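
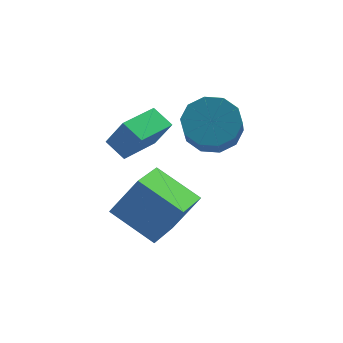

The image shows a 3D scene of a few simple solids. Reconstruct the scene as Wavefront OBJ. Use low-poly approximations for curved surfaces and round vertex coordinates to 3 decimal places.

v 0.791 -1.829 -3.784
v -0.106 -3.365 -3.063
v -0.483 -0.687 -2.935
v -1.38 -2.223 -2.214
v 1.76 -1.757 -2.426
v 0.863 -3.293 -1.705
v 0.486 -0.615 -1.577
v -0.411 -2.151 -0.856
v 2.407 -0.496 0.066
v 3.338 -0.302 0.434
v 3.105 -1.129 1.462
v 2.173 -1.324 1.094
v 2.939 0.119 0.682
v 2.706 -0.709 1.71
v 2.336 0.304 0.694
v 2.103 -0.523 1.722
v 1.761 0.184 0.467
v 1.528 -0.643 1.495
v 1.432 -0.196 0.086
v 1.199 -1.024 1.114
v 1.475 -0.691 -0.302
v 1.242 -1.518 0.726
v 1.874 -1.111 -0.55
v 1.641 -1.939 0.478
v 2.477 -1.297 -0.562
v 2.244 -2.124 0.466
v 3.052 -1.177 -0.335
v 2.819 -2.004 0.693
v 3.381 -0.796 0.046
v 3.148 -1.624 1.074
v -0.674 -1.071 -0.578
v -0.149 -1.41 0.55
v -1.172 -0.413 -0.148
v -0.647 -0.753 0.98
v 0.547 0.013 -0.82
v 1.072 -0.327 0.308
v 0.049 0.67 -0.39
v 0.574 0.331 0.738
f 2 4 1
f 5 2 1
f 1 4 3
f 3 5 1
f 2 8 4
f 6 2 5
f 6 8 2
f 4 8 3
f 7 5 3
f 3 8 7
f 7 6 5
f 8 6 7
f 10 9 13
f 10 13 11
f 11 13 14
f 11 14 12
f 13 9 15
f 13 15 14
f 14 15 16
f 14 16 12
f 15 9 17
f 15 17 16
f 16 17 18
f 16 18 12
f 17 9 19
f 17 19 18
f 18 19 20
f 18 20 12
f 19 9 21
f 19 21 20
f 20 21 22
f 20 22 12
f 21 9 23
f 21 23 22
f 22 23 24
f 22 24 12
f 23 9 25
f 23 25 24
f 24 25 26
f 24 26 12
f 25 9 27
f 25 27 26
f 26 27 28
f 26 28 12
f 27 9 29
f 27 29 28
f 28 29 30
f 28 30 12
f 29 9 10
f 29 10 30
f 30 10 11
f 30 11 12
f 32 34 31
f 35 32 31
f 31 34 33
f 33 35 31
f 32 38 34
f 36 32 35
f 36 38 32
f 34 38 33
f 37 35 33
f 33 38 37
f 37 36 35
f 38 36 37



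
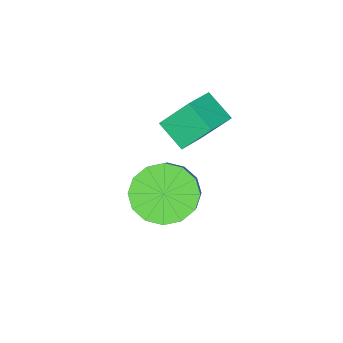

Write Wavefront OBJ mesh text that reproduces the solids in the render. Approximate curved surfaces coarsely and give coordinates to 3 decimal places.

v -2.435 1.673 0.63
v -1.771 1.096 0.623
v -1 1.97 1.763
v -1.665 2.547 1.77
v -1.66 1.408 0.309
v -0.889 2.281 1.45
v -1.757 1.79 0.082
v -0.986 2.664 1.222
v -2.035 2.141 0.001
v -1.265 3.015 1.141
v -2.421 2.367 0.089
v -1.651 3.241 1.229
v -2.811 2.407 0.322
v -2.04 3.28 1.462
v -3.1 2.25 0.637
v -2.329 3.124 1.777
v -3.211 1.939 0.95
v -2.44 2.812 2.091
v -3.114 1.556 1.178
v -2.343 2.43 2.318
v -2.835 1.205 1.259
v -2.065 2.079 2.399
v -2.449 0.979 1.171
v -1.679 1.853 2.311
v -2.06 0.94 0.938
v -1.289 1.813 2.078
v -3.441 1.83 2.398
v -3.352 1.054 2.922
v -3.903 2.419 3.349
v -3.814 1.643 3.872
v -2.586 2.097 2.648
v -2.497 1.321 3.171
v -3.048 2.686 3.598
v -2.959 1.91 4.122
f 2 1 5
f 2 5 3
f 3 5 6
f 3 6 4
f 5 1 7
f 5 7 6
f 6 7 8
f 6 8 4
f 7 1 9
f 7 9 8
f 8 9 10
f 8 10 4
f 9 1 11
f 9 11 10
f 10 11 12
f 10 12 4
f 11 1 13
f 11 13 12
f 12 13 14
f 12 14 4
f 13 1 15
f 13 15 14
f 14 15 16
f 14 16 4
f 15 1 17
f 15 17 16
f 16 17 18
f 16 18 4
f 17 1 19
f 17 19 18
f 18 19 20
f 18 20 4
f 19 1 21
f 19 21 20
f 20 21 22
f 20 22 4
f 21 1 23
f 21 23 22
f 22 23 24
f 22 24 4
f 23 1 25
f 23 25 24
f 24 25 26
f 24 26 4
f 25 1 2
f 25 2 26
f 26 2 3
f 26 3 4
f 28 30 27
f 31 28 27
f 27 30 29
f 29 31 27
f 28 34 30
f 32 28 31
f 32 34 28
f 30 34 29
f 33 31 29
f 29 34 33
f 33 32 31
f 34 32 33



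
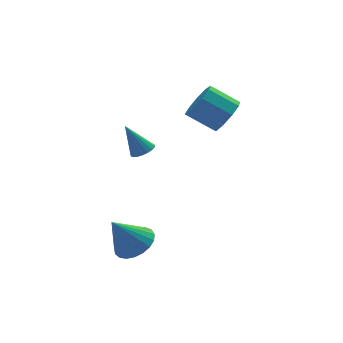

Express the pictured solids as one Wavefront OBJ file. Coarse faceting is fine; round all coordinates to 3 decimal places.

v 2.175 3.121 0.185
v 2.566 2.769 0.987
v 1.437 3.406 1.818
v 1.045 3.759 1.015
v 2.81 3.365 0.861
v 1.681 4.003 1.692
v 2.757 3.848 0.419
v 1.628 4.485 1.25
v 2.431 3.99 -0.133
v 1.302 4.628 0.698
v 1.985 3.726 -0.537
v 0.856 4.363 0.294
v 1.628 3.179 -0.603
v 0.499 3.816 0.228
v 1.526 2.605 -0.3
v 0.397 3.242 0.531
v 1.728 2.273 0.229
v 0.599 2.91 1.06
v 2.139 2.337 0.738
v 1.01 2.975 1.568
v -2.856 -0.33 -4.597
v -2.063 -0.127 -4.077
v -3.824 -0.43 -3.083
v -2.213 0.241 -4.149
v -2.474 0.51 -4.298
v -2.801 0.633 -4.499
v -3.138 0.59 -4.717
v -3.426 0.388 -4.914
v -3.615 0.062 -5.057
v -3.673 -0.332 -5.12
v -3.59 -0.726 -5.092
v -3.38 -1.051 -4.98
v -3.08 -1.252 -4.801
v -2.74 -1.293 -4.587
v -2.421 -1.168 -4.374
v -2.177 -0.898 -4.201
v -2.05 -0.53 -4.095
v -2.319 0.203 0.539
v -1.968 0.636 0.593
v -2.961 0.557 1.881
v -2.162 0.737 0.473
v -2.387 0.732 0.367
v -2.599 0.622 0.294
v -2.755 0.43 0.27
v -2.825 0.192 0.299
v -2.795 -0.043 0.376
v -2.67 -0.229 0.484
v -2.476 -0.33 0.604
v -2.251 -0.325 0.71
v -2.039 -0.216 0.783
v -1.882 -0.023 0.807
v -1.813 0.214 0.778
v -1.843 0.45 0.701
f 2 1 5
f 2 5 3
f 3 5 6
f 3 6 4
f 5 1 7
f 5 7 6
f 6 7 8
f 6 8 4
f 7 1 9
f 7 9 8
f 8 9 10
f 8 10 4
f 9 1 11
f 9 11 10
f 10 11 12
f 10 12 4
f 11 1 13
f 11 13 12
f 12 13 14
f 12 14 4
f 13 1 15
f 13 15 14
f 14 15 16
f 14 16 4
f 15 1 17
f 15 17 16
f 16 17 18
f 16 18 4
f 17 1 19
f 17 19 18
f 18 19 20
f 18 20 4
f 19 1 2
f 19 2 20
f 20 2 3
f 20 3 4
f 22 21 24
f 22 24 23
f 24 21 25
f 24 25 23
f 25 21 26
f 25 26 23
f 26 21 27
f 26 27 23
f 27 21 28
f 27 28 23
f 28 21 29
f 28 29 23
f 29 21 30
f 29 30 23
f 30 21 31
f 30 31 23
f 31 21 32
f 31 32 23
f 32 21 33
f 32 33 23
f 33 21 34
f 33 34 23
f 34 21 35
f 34 35 23
f 35 21 36
f 35 36 23
f 36 21 37
f 36 37 23
f 37 21 22
f 37 22 23
f 39 38 41
f 39 41 40
f 41 38 42
f 41 42 40
f 42 38 43
f 42 43 40
f 43 38 44
f 43 44 40
f 44 38 45
f 44 45 40
f 45 38 46
f 45 46 40
f 46 38 47
f 46 47 40
f 47 38 48
f 47 48 40
f 48 38 49
f 48 49 40
f 49 38 50
f 49 50 40
f 50 38 51
f 50 51 40
f 51 38 52
f 51 52 40
f 52 38 53
f 52 53 40
f 53 38 39
f 53 39 40



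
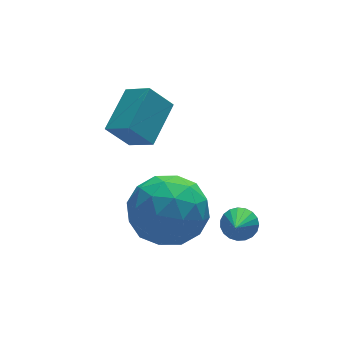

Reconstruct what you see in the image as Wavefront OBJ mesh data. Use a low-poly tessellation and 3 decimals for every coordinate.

v -1.216 -0.25 0.948
v -0.192 -0.691 1.442
v -1.148 -1.649 -0.442
v -0.124 -2.09 0.052
v -1.184 -2.2 0.645
v -1.226 -1.335 1.505
v -0.114 -1.005 -0.505
v -0.156 -0.14 0.355
v 0.489 -1.158 0.544
v -0.172 -1.896 1.255
v -1.168 -0.444 -0.255
v -1.829 -1.182 0.456
v -0.71 -0.348 1.317
v -0.63 -1.992 -0.317
v -1.253 -2.057 0.031
v -0.651 -2.316 0.322
v -1.318 -0.726 1.354
v -0.716 -0.986 1.644
v -1.299 -1.873 1.176
v -0.624 -1.354 -0.644
v -0.022 -1.614 -0.354
v -0.689 -0.024 0.678
v -0.087 -0.283 0.969
v -0.041 -0.467 -0.176
v 0.292 -0.882 1.08
v 0.332 -1.704 0.263
v 0.338 -1.066 -0.064
v 0.313 -0.558 0.441
v -0.096 -1.316 1.498
v -0.056 -2.138 0.68
v -0.679 -2.202 1.029
v -0.704 -1.694 1.534
v 0.304 -1.59 0.97
v -1.284 -0.202 0.32
v -1.244 -1.024 -0.498
v -0.636 -0.646 -0.534
v -0.661 -0.138 -0.029
v -1.672 -0.636 0.737
v -1.632 -1.458 -0.08
v -1.653 -1.782 0.559
v -1.678 -1.274 1.064
v -1.644 -0.75 0.03
v 1.096 -2.005 -0.063
v 1.376 -1.79 0.346
v 0.624 -2.735 0.643
v 1.188 -1.667 0.348
v 0.984 -1.602 0.279
v 0.8 -1.607 0.15
v 0.667 -1.681 -0.015
v 0.609 -1.811 -0.188
v 0.634 -1.974 -0.34
v 0.74 -2.143 -0.444
v 0.907 -2.288 -0.482
v 1.107 -2.384 -0.448
v 1.305 -2.414 -0.347
v 1.467 -2.374 -0.196
v 1.565 -2.27 -0.023
v 1.582 -2.12 0.143
v 1.515 -1.951 0.274
v -1.688 0.89 2.713
v -1.267 0.152 3.222
v -0.672 1.873 3.297
v -0.251 1.136 3.806
v -1.049 0.704 1.914
v -0.628 -0.033 2.423
v -0.033 1.688 2.498
v 0.388 0.95 3.007
f 1 38 17
f 38 12 41
f 17 41 6
f 38 41 17
f 1 17 13
f 17 6 18
f 13 18 2
f 17 18 13
f 1 13 22
f 13 2 23
f 22 23 8
f 13 23 22
f 1 22 34
f 22 8 37
f 34 37 11
f 22 37 34
f 1 34 38
f 34 11 42
f 38 42 12
f 34 42 38
f 2 18 29
f 18 6 32
f 29 32 10
f 18 32 29
f 6 41 19
f 41 12 40
f 19 40 5
f 41 40 19
f 12 42 39
f 42 11 35
f 39 35 3
f 42 35 39
f 11 37 36
f 37 8 24
f 36 24 7
f 37 24 36
f 8 23 28
f 23 2 25
f 28 25 9
f 23 25 28
f 4 30 16
f 30 10 31
f 16 31 5
f 30 31 16
f 4 16 14
f 16 5 15
f 14 15 3
f 16 15 14
f 4 14 21
f 14 3 20
f 21 20 7
f 14 20 21
f 4 21 26
f 21 7 27
f 26 27 9
f 21 27 26
f 4 26 30
f 26 9 33
f 30 33 10
f 26 33 30
f 5 31 19
f 31 10 32
f 19 32 6
f 31 32 19
f 3 15 39
f 15 5 40
f 39 40 12
f 15 40 39
f 7 20 36
f 20 3 35
f 36 35 11
f 20 35 36
f 9 27 28
f 27 7 24
f 28 24 8
f 27 24 28
f 10 33 29
f 33 9 25
f 29 25 2
f 33 25 29
f 44 43 46
f 44 46 45
f 46 43 47
f 46 47 45
f 47 43 48
f 47 48 45
f 48 43 49
f 48 49 45
f 49 43 50
f 49 50 45
f 50 43 51
f 50 51 45
f 51 43 52
f 51 52 45
f 52 43 53
f 52 53 45
f 53 43 54
f 53 54 45
f 54 43 55
f 54 55 45
f 55 43 56
f 55 56 45
f 56 43 57
f 56 57 45
f 57 43 58
f 57 58 45
f 58 43 59
f 58 59 45
f 59 43 44
f 59 44 45
f 61 63 60
f 64 61 60
f 60 63 62
f 62 64 60
f 61 67 63
f 65 61 64
f 65 67 61
f 63 67 62
f 66 64 62
f 62 67 66
f 66 65 64
f 67 65 66



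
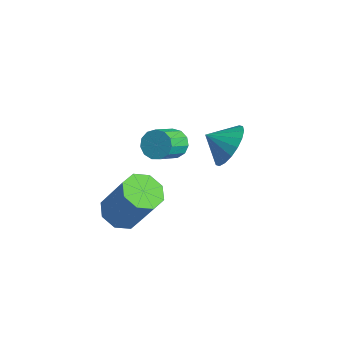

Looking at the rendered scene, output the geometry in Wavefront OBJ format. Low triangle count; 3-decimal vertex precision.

v -0.981 3.706 0.095
v -0.197 3.441 0.725
v -1.659 3.054 0.665
v -0.377 3.813 0.934
v -0.676 4.163 0.978
v -1.036 4.422 0.846
v -1.385 4.54 0.566
v -1.654 4.492 0.192
v -1.79 4.289 -0.201
v -1.765 3.97 -0.536
v -1.585 3.598 -0.745
v -1.285 3.248 -0.789
v -0.925 2.989 -0.657
v -0.576 2.871 -0.376
v -0.308 2.919 -0.003
v -0.172 3.122 0.39
v -1.775 -0.979 -1.745
v -1.181 -0.468 -2.146
v -0.192 -0.15 -0.276
v -0.785 -0.661 0.125
v -1.713 -0.12 -1.924
v -0.724 0.199 -0.053
v -2.281 -0.275 -1.597
v -1.292 0.043 0.273
v -2.552 -0.843 -1.357
v -1.563 -0.524 0.513
v -2.368 -1.49 -1.344
v -1.379 -1.172 0.526
v -1.836 -1.839 -1.567
v -0.847 -1.52 0.304
v -1.268 -1.683 -1.893
v -0.279 -1.365 -0.023
v -0.997 -1.116 -2.133
v -0.008 -0.797 -0.263
v -2.024 1.75 0.638
v -1.433 2.036 0.775
v -1.106 0.956 1.619
v -1.696 0.67 1.482
v -1.676 2.165 1.033
v -1.349 1.084 1.878
v -2.03 2.162 1.166
v -1.703 1.081 2.011
v -2.381 2.028 1.131
v -2.054 0.948 1.976
v -2.619 1.806 0.94
v -2.292 0.726 1.785
v -2.668 1.567 0.652
v -2.341 0.486 1.497
v -2.512 1.385 0.36
v -2.185 0.305 1.205
v -2.201 1.32 0.156
v -1.874 0.239 1.001
v -1.834 1.391 0.105
v -1.507 0.31 0.95
v -1.527 1.576 0.223
v -1.2 0.496 1.068
v -1.378 1.817 0.472
v -1.051 0.736 1.317
f 2 1 4
f 2 4 3
f 4 1 5
f 4 5 3
f 5 1 6
f 5 6 3
f 6 1 7
f 6 7 3
f 7 1 8
f 7 8 3
f 8 1 9
f 8 9 3
f 9 1 10
f 9 10 3
f 10 1 11
f 10 11 3
f 11 1 12
f 11 12 3
f 12 1 13
f 12 13 3
f 13 1 14
f 13 14 3
f 14 1 15
f 14 15 3
f 15 1 16
f 15 16 3
f 16 1 2
f 16 2 3
f 18 17 21
f 18 21 19
f 19 21 22
f 19 22 20
f 21 17 23
f 21 23 22
f 22 23 24
f 22 24 20
f 23 17 25
f 23 25 24
f 24 25 26
f 24 26 20
f 25 17 27
f 25 27 26
f 26 27 28
f 26 28 20
f 27 17 29
f 27 29 28
f 28 29 30
f 28 30 20
f 29 17 31
f 29 31 30
f 30 31 32
f 30 32 20
f 31 17 33
f 31 33 32
f 32 33 34
f 32 34 20
f 33 17 18
f 33 18 34
f 34 18 19
f 34 19 20
f 36 35 39
f 36 39 37
f 37 39 40
f 37 40 38
f 39 35 41
f 39 41 40
f 40 41 42
f 40 42 38
f 41 35 43
f 41 43 42
f 42 43 44
f 42 44 38
f 43 35 45
f 43 45 44
f 44 45 46
f 44 46 38
f 45 35 47
f 45 47 46
f 46 47 48
f 46 48 38
f 47 35 49
f 47 49 48
f 48 49 50
f 48 50 38
f 49 35 51
f 49 51 50
f 50 51 52
f 50 52 38
f 51 35 53
f 51 53 52
f 52 53 54
f 52 54 38
f 53 35 55
f 53 55 54
f 54 55 56
f 54 56 38
f 55 35 57
f 55 57 56
f 56 57 58
f 56 58 38
f 57 35 36
f 57 36 58
f 58 36 37
f 58 37 38



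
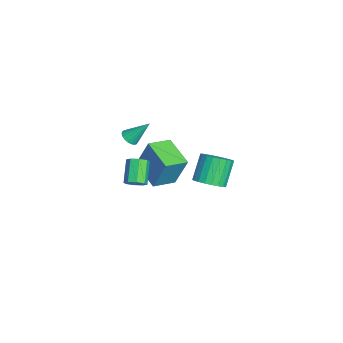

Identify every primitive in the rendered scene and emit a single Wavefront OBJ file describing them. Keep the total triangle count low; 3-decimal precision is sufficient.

v 0.218 -2.478 -2.103
v 0.524 -2.014 -1.852
v -0.551 -1.838 -0.866
v -0.858 -2.302 -1.117
v 0.235 -1.875 -2.192
v -0.84 -1.698 -1.205
v -0.064 -2.089 -2.479
v -1.139 -1.912 -1.493
v -0.198 -2.531 -2.547
v -1.273 -2.355 -1.56
v -0.089 -2.942 -2.354
v -1.164 -2.766 -1.368
v 0.2 -3.082 -2.015
v -0.875 -2.905 -1.028
v 0.499 -2.868 -1.727
v -0.576 -2.691 -0.741
v 0.633 -2.425 -1.66
v -0.442 -2.249 -0.673
v 3.86 1.026 0.754
v 4.291 0.476 1.238
v 3.43 0.923 2.511
v 3 1.474 2.026
v 4.486 0.769 1.267
v 3.626 1.216 2.54
v 4.574 1.106 1.208
v 3.714 1.553 2.481
v 4.538 1.43 1.07
v 3.678 1.877 2.343
v 4.385 1.683 0.878
v 3.525 2.13 2.15
v 4.141 1.824 0.664
v 3.281 2.271 1.936
v 3.849 1.826 0.465
v 2.989 2.273 1.738
v 3.558 1.69 0.316
v 2.698 2.137 1.589
v 3.32 1.439 0.243
v 2.46 1.886 1.516
v 3.175 1.117 0.259
v 2.315 1.564 1.532
v 3.149 0.78 0.359
v 2.288 1.227 1.632
v 3.245 0.485 0.528
v 2.385 0.932 1.801
v 3.448 0.283 0.736
v 2.588 0.73 2.009
v 3.722 0.21 0.947
v 2.862 0.657 2.22
v 4.02 0.279 1.124
v 3.16 0.726 2.397
v -3.4 -2.655 -1.243
v -2.959 -2.937 -1.045
v -3.26 -1.605 -0.057
v -2.858 -2.786 -1.191
v -2.852 -2.612 -1.346
v -2.94 -2.446 -1.483
v -3.108 -2.315 -1.578
v -3.326 -2.244 -1.616
v -3.558 -2.244 -1.589
v -3.762 -2.314 -1.502
v -3.903 -2.444 -1.37
v -3.958 -2.61 -1.216
v -3.916 -2.784 -1.067
v -3.785 -2.936 -0.948
v -3.588 -3.039 -0.881
v -3.358 -3.076 -0.875
v -3.135 -3.04 -0.934
v -3.185 -2.355 -3.237
v -2.88 -1.697 -1.373
v -3.901 -1.167 -3.54
v -3.596 -0.508 -1.676
v -1.544 -1.512 -3.804
v -1.239 -0.853 -1.94
v -2.26 -0.323 -4.107
v -1.955 0.335 -2.243
f 2 1 5
f 2 5 3
f 3 5 6
f 3 6 4
f 5 1 7
f 5 7 6
f 6 7 8
f 6 8 4
f 7 1 9
f 7 9 8
f 8 9 10
f 8 10 4
f 9 1 11
f 9 11 10
f 10 11 12
f 10 12 4
f 11 1 13
f 11 13 12
f 12 13 14
f 12 14 4
f 13 1 15
f 13 15 14
f 14 15 16
f 14 16 4
f 15 1 17
f 15 17 16
f 16 17 18
f 16 18 4
f 17 1 2
f 17 2 18
f 18 2 3
f 18 3 4
f 20 19 23
f 20 23 21
f 21 23 24
f 21 24 22
f 23 19 25
f 23 25 24
f 24 25 26
f 24 26 22
f 25 19 27
f 25 27 26
f 26 27 28
f 26 28 22
f 27 19 29
f 27 29 28
f 28 29 30
f 28 30 22
f 29 19 31
f 29 31 30
f 30 31 32
f 30 32 22
f 31 19 33
f 31 33 32
f 32 33 34
f 32 34 22
f 33 19 35
f 33 35 34
f 34 35 36
f 34 36 22
f 35 19 37
f 35 37 36
f 36 37 38
f 36 38 22
f 37 19 39
f 37 39 38
f 38 39 40
f 38 40 22
f 39 19 41
f 39 41 40
f 40 41 42
f 40 42 22
f 41 19 43
f 41 43 42
f 42 43 44
f 42 44 22
f 43 19 45
f 43 45 44
f 44 45 46
f 44 46 22
f 45 19 47
f 45 47 46
f 46 47 48
f 46 48 22
f 47 19 49
f 47 49 48
f 48 49 50
f 48 50 22
f 49 19 20
f 49 20 50
f 50 20 21
f 50 21 22
f 52 51 54
f 52 54 53
f 54 51 55
f 54 55 53
f 55 51 56
f 55 56 53
f 56 51 57
f 56 57 53
f 57 51 58
f 57 58 53
f 58 51 59
f 58 59 53
f 59 51 60
f 59 60 53
f 60 51 61
f 60 61 53
f 61 51 62
f 61 62 53
f 62 51 63
f 62 63 53
f 63 51 64
f 63 64 53
f 64 51 65
f 64 65 53
f 65 51 66
f 65 66 53
f 66 51 67
f 66 67 53
f 67 51 52
f 67 52 53
f 69 71 68
f 72 69 68
f 68 71 70
f 70 72 68
f 69 75 71
f 73 69 72
f 73 75 69
f 71 75 70
f 74 72 70
f 70 75 74
f 74 73 72
f 75 73 74



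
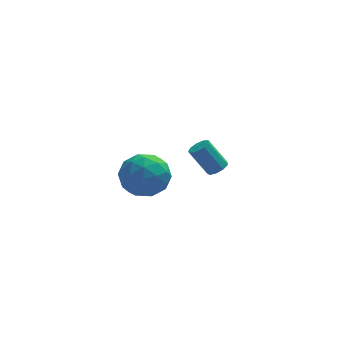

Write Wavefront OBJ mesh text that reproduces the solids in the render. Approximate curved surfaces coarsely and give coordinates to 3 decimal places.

v -2.371 -0.597 1.155
v -1.799 -0.531 0.189
v -2.201 -2.409 1.131
v -1.629 -2.343 0.165
v -1.169 -1.963 1.119
v -1.274 -0.843 1.133
v -2.726 -2.097 0.187
v -2.831 -0.977 0.201
v -2.018 -1.458 -0.41
v -1.055 -1.375 0.166
v -2.945 -1.565 1.154
v -1.982 -1.482 1.73
v -2.1 -0.405 0.674
v -1.9 -2.535 0.646
v -1.63 -2.312 1.207
v -1.293 -2.273 0.639
v -1.791 -0.588 1.229
v -1.455 -0.549 0.661
v -1.084 -1.391 1.208
v -2.545 -2.391 0.659
v -2.209 -2.352 0.091
v -2.707 -0.667 0.681
v -2.37 -0.628 0.113
v -2.916 -1.549 0.112
v -1.892 -0.911 -0.246
v -1.793 -1.976 -0.26
v -2.438 -1.832 -0.247
v -2.499 -1.173 -0.239
v -1.327 -0.862 0.093
v -1.227 -1.927 0.079
v -0.956 -1.704 0.64
v -1.018 -1.046 0.648
v -1.456 -1.407 -0.259
v -2.773 -1.013 1.241
v -2.673 -2.078 1.227
v -2.982 -1.894 0.672
v -3.044 -1.236 0.68
v -2.207 -0.964 1.58
v -2.108 -2.029 1.566
v -1.501 -1.767 1.559
v -1.562 -1.108 1.567
v -2.544 -1.533 1.579
v 1.866 3.494 -2.998
v 2.323 3.669 -2.769
v 1.55 4.061 -1.532
v 1.094 3.886 -1.762
v 2.162 3.943 -2.956
v 1.39 4.336 -1.72
v 1.863 4.008 -3.163
v 1.091 4.4 -1.927
v 1.566 3.832 -3.293
v 0.793 4.224 -2.057
v 1.409 3.497 -3.285
v 0.636 3.89 -2.049
v 1.466 3.161 -3.143
v 0.693 3.554 -1.906
v 1.71 2.981 -2.933
v 0.938 3.374 -1.696
v 2.028 3.04 -2.753
v 1.255 3.433 -1.517
v 2.27 3.312 -2.689
v 1.497 3.705 -1.452
f 1 38 17
f 38 12 41
f 17 41 6
f 38 41 17
f 1 17 13
f 17 6 18
f 13 18 2
f 17 18 13
f 1 13 22
f 13 2 23
f 22 23 8
f 13 23 22
f 1 22 34
f 22 8 37
f 34 37 11
f 22 37 34
f 1 34 38
f 34 11 42
f 38 42 12
f 34 42 38
f 2 18 29
f 18 6 32
f 29 32 10
f 18 32 29
f 6 41 19
f 41 12 40
f 19 40 5
f 41 40 19
f 12 42 39
f 42 11 35
f 39 35 3
f 42 35 39
f 11 37 36
f 37 8 24
f 36 24 7
f 37 24 36
f 8 23 28
f 23 2 25
f 28 25 9
f 23 25 28
f 4 30 16
f 30 10 31
f 16 31 5
f 30 31 16
f 4 16 14
f 16 5 15
f 14 15 3
f 16 15 14
f 4 14 21
f 14 3 20
f 21 20 7
f 14 20 21
f 4 21 26
f 21 7 27
f 26 27 9
f 21 27 26
f 4 26 30
f 26 9 33
f 30 33 10
f 26 33 30
f 5 31 19
f 31 10 32
f 19 32 6
f 31 32 19
f 3 15 39
f 15 5 40
f 39 40 12
f 15 40 39
f 7 20 36
f 20 3 35
f 36 35 11
f 20 35 36
f 9 27 28
f 27 7 24
f 28 24 8
f 27 24 28
f 10 33 29
f 33 9 25
f 29 25 2
f 33 25 29
f 44 43 47
f 44 47 45
f 45 47 48
f 45 48 46
f 47 43 49
f 47 49 48
f 48 49 50
f 48 50 46
f 49 43 51
f 49 51 50
f 50 51 52
f 50 52 46
f 51 43 53
f 51 53 52
f 52 53 54
f 52 54 46
f 53 43 55
f 53 55 54
f 54 55 56
f 54 56 46
f 55 43 57
f 55 57 56
f 56 57 58
f 56 58 46
f 57 43 59
f 57 59 58
f 58 59 60
f 58 60 46
f 59 43 61
f 59 61 60
f 60 61 62
f 60 62 46
f 61 43 44
f 61 44 62
f 62 44 45
f 62 45 46



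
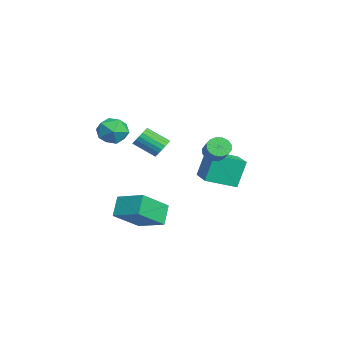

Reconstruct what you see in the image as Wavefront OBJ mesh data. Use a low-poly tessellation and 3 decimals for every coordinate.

v -3.636 -2.463 0.93
v -2.939 -1.81 0.489
v -2.401 -3.13 1.891
v -1.704 -2.477 1.45
v -2.447 -2.099 2.091
v -3.21 -1.686 1.497
v -2.13 -3.254 0.883
v -2.893 -2.841 0.289
v -2.009 -2.299 0.46
v -2.204 -1.585 1.207
v -3.136 -3.355 1.173
v -3.331 -2.641 1.92
v -3.571 2.242 -2.634
v -3.924 2.796 -0.894
v -3.664 4.035 -3.224
v -4.017 4.589 -1.484
v -1.443 2.471 -2.276
v -1.796 3.025 -0.536
v -1.536 4.264 -2.866
v -1.889 4.818 -1.126
v -0.128 0.068 0.691
v 0.414 0.166 1.072
v 0.031 -1.029 1.929
v -0.512 -1.128 1.549
v 0.207 0.331 1.209
v -0.177 -0.864 2.066
v -0.067 0.443 1.243
v -0.451 -0.752 2.1
v -0.353 0.481 1.168
v -0.737 -0.714 2.025
v -0.595 0.438 0.998
v -0.979 -0.758 1.856
v -0.744 0.32 0.768
v -1.128 -0.875 1.625
v -0.771 0.153 0.523
v -1.155 -1.042 1.38
v -0.671 -0.031 0.311
v -1.054 -1.226 1.168
v -0.463 -0.196 0.174
v -0.847 -1.391 1.031
v -0.189 -0.308 0.14
v -0.573 -1.503 0.997
v 0.097 -0.346 0.215
v -0.287 -1.541 1.072
v 0.339 -0.302 0.384
v -0.045 -1.498 1.242
v 0.488 -0.185 0.615
v 0.104 -1.38 1.472
v 0.515 -0.018 0.86
v 0.131 -1.213 1.717
v 1.984 -1.141 -2.743
v 3.004 -2.54 -1.52
v 3.075 0.111 -2.222
v 4.095 -1.288 -0.999
v 2.805 -1.432 -3.761
v 3.825 -2.831 -2.538
v 3.896 -0.18 -3.24
v 4.916 -1.579 -2.017
v 3.216 2.482 1.629
v 3.59 2.624 1.092
v 4.518 2.759 1.774
v 4.144 2.618 2.311
v 3.467 2.93 1.198
v 4.395 3.066 1.88
v 3.276 3.116 1.421
v 4.205 3.252 2.103
v 3.07 3.132 1.699
v 3.998 3.268 2.381
v 2.902 2.974 1.958
v 3.831 3.11 2.64
v 2.819 2.685 2.129
v 3.747 2.82 2.811
v 2.842 2.341 2.166
v 3.77 2.476 2.848
v 2.965 2.034 2.06
v 3.893 2.17 2.742
v 3.155 1.848 1.837
v 4.084 1.984 2.519
v 3.362 1.832 1.559
v 4.29 1.968 2.241
v 3.529 1.99 1.3
v 4.458 2.126 1.982
v 3.613 2.28 1.129
v 4.541 2.415 1.811
f 1 12 6
f 1 6 2
f 1 2 8
f 1 8 11
f 1 11 12
f 2 6 10
f 6 12 5
f 12 11 3
f 11 8 7
f 8 2 9
f 4 10 5
f 4 5 3
f 4 3 7
f 4 7 9
f 4 9 10
f 5 10 6
f 3 5 12
f 7 3 11
f 9 7 8
f 10 9 2
f 14 16 13
f 17 14 13
f 13 16 15
f 15 17 13
f 14 20 16
f 18 14 17
f 18 20 14
f 16 20 15
f 19 17 15
f 15 20 19
f 19 18 17
f 20 18 19
f 22 21 25
f 22 25 23
f 23 25 26
f 23 26 24
f 25 21 27
f 25 27 26
f 26 27 28
f 26 28 24
f 27 21 29
f 27 29 28
f 28 29 30
f 28 30 24
f 29 21 31
f 29 31 30
f 30 31 32
f 30 32 24
f 31 21 33
f 31 33 32
f 32 33 34
f 32 34 24
f 33 21 35
f 33 35 34
f 34 35 36
f 34 36 24
f 35 21 37
f 35 37 36
f 36 37 38
f 36 38 24
f 37 21 39
f 37 39 38
f 38 39 40
f 38 40 24
f 39 21 41
f 39 41 40
f 40 41 42
f 40 42 24
f 41 21 43
f 41 43 42
f 42 43 44
f 42 44 24
f 43 21 45
f 43 45 44
f 44 45 46
f 44 46 24
f 45 21 47
f 45 47 46
f 46 47 48
f 46 48 24
f 47 21 49
f 47 49 48
f 48 49 50
f 48 50 24
f 49 21 22
f 49 22 50
f 50 22 23
f 50 23 24
f 52 54 51
f 55 52 51
f 51 54 53
f 53 55 51
f 52 58 54
f 56 52 55
f 56 58 52
f 54 58 53
f 57 55 53
f 53 58 57
f 57 56 55
f 58 56 57
f 60 59 63
f 60 63 61
f 61 63 64
f 61 64 62
f 63 59 65
f 63 65 64
f 64 65 66
f 64 66 62
f 65 59 67
f 65 67 66
f 66 67 68
f 66 68 62
f 67 59 69
f 67 69 68
f 68 69 70
f 68 70 62
f 69 59 71
f 69 71 70
f 70 71 72
f 70 72 62
f 71 59 73
f 71 73 72
f 72 73 74
f 72 74 62
f 73 59 75
f 73 75 74
f 74 75 76
f 74 76 62
f 75 59 77
f 75 77 76
f 76 77 78
f 76 78 62
f 77 59 79
f 77 79 78
f 78 79 80
f 78 80 62
f 79 59 81
f 79 81 80
f 80 81 82
f 80 82 62
f 81 59 83
f 81 83 82
f 82 83 84
f 82 84 62
f 83 59 60
f 83 60 84
f 84 60 61
f 84 61 62



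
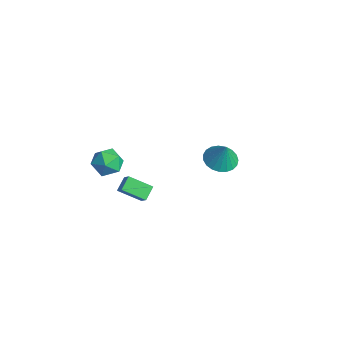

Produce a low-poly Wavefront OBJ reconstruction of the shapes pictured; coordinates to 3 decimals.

v -2.96 3.557 -1.224
v -2.152 4.193 -1.52
v -2.46 3.623 0.284
v -2.472 4.487 -1.427
v -2.877 4.621 -1.299
v -3.296 4.57 -1.158
v -3.657 4.345 -1.028
v -3.897 3.983 -0.933
v -3.975 3.547 -0.887
v -3.878 3.113 -0.9
v -3.622 2.756 -0.969
v -3.251 2.537 -1.082
v -2.83 2.494 -1.22
v -2.432 2.636 -1.358
v -2.124 2.936 -1.473
v -1.961 3.344 -1.545
v -1.971 3.788 -1.562
v -0.84 -2.581 0.912
v -1.717 -3.628 1.645
v -0.172 -2.661 1.597
v -1.049 -3.708 2.33
v -0.411 -3.292 0.41
v -1.288 -4.339 1.143
v 0.257 -3.372 1.095
v -0.62 -4.419 1.828
v -2.837 -3.033 1.955
v -2.072 -3.739 1.949
v -3.948 -4.241 2.331
v -3.183 -4.947 2.325
v -3.222 -4.229 3.077
v -2.536 -3.482 2.845
v -3.484 -4.498 1.435
v -2.798 -3.751 1.203
v -2.472 -4.644 1.628
v -2.31 -4.478 2.642
v -3.71 -3.502 1.638
v -3.548 -3.336 2.652
f 2 1 4
f 2 4 3
f 4 1 5
f 4 5 3
f 5 1 6
f 5 6 3
f 6 1 7
f 6 7 3
f 7 1 8
f 7 8 3
f 8 1 9
f 8 9 3
f 9 1 10
f 9 10 3
f 10 1 11
f 10 11 3
f 11 1 12
f 11 12 3
f 12 1 13
f 12 13 3
f 13 1 14
f 13 14 3
f 14 1 15
f 14 15 3
f 15 1 16
f 15 16 3
f 16 1 17
f 16 17 3
f 17 1 2
f 17 2 3
f 19 21 18
f 22 19 18
f 18 21 20
f 20 22 18
f 19 25 21
f 23 19 22
f 23 25 19
f 21 25 20
f 24 22 20
f 20 25 24
f 24 23 22
f 25 23 24
f 26 37 31
f 26 31 27
f 26 27 33
f 26 33 36
f 26 36 37
f 27 31 35
f 31 37 30
f 37 36 28
f 36 33 32
f 33 27 34
f 29 35 30
f 29 30 28
f 29 28 32
f 29 32 34
f 29 34 35
f 30 35 31
f 28 30 37
f 32 28 36
f 34 32 33
f 35 34 27



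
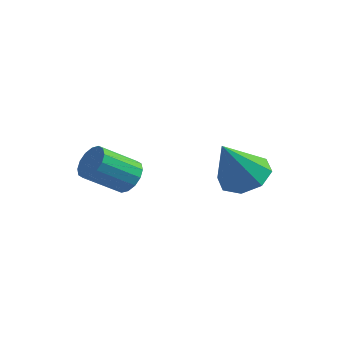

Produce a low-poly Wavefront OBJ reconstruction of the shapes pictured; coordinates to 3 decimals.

v -1.084 -1.678 2.87
v -0.685 -2.071 2.858
v -1.397 -2.815 3.619
v -1.796 -2.422 3.63
v -0.619 -1.903 3.085
v -1.33 -2.647 3.846
v -0.677 -1.675 3.254
v -1.388 -2.418 4.015
v -0.844 -1.447 3.32
v -1.556 -2.191 4.081
v -1.076 -1.282 3.265
v -1.787 -2.025 4.026
v -1.31 -1.222 3.104
v -2.021 -1.966 3.865
v -1.483 -1.285 2.881
v -2.195 -2.029 3.642
v -1.55 -1.453 2.654
v -2.261 -2.197 3.415
v -1.492 -1.682 2.485
v -2.203 -2.425 3.246
v -1.324 -1.909 2.419
v -2.036 -2.653 3.18
v -1.093 -2.075 2.474
v -1.804 -2.818 3.235
v -0.859 -2.134 2.635
v -1.57 -2.878 3.396
v 1.049 0.849 2.215
v 1.792 0.997 2.472
v 0.711 0.131 3.605
v 1.401 1.448 2.61
v 0.805 1.548 2.517
v 0.351 1.239 2.247
v 0.306 0.701 1.958
v 0.696 0.249 1.82
v 1.293 0.149 1.913
v 1.747 0.459 2.183
f 2 1 5
f 2 5 3
f 3 5 6
f 3 6 4
f 5 1 7
f 5 7 6
f 6 7 8
f 6 8 4
f 7 1 9
f 7 9 8
f 8 9 10
f 8 10 4
f 9 1 11
f 9 11 10
f 10 11 12
f 10 12 4
f 11 1 13
f 11 13 12
f 12 13 14
f 12 14 4
f 13 1 15
f 13 15 14
f 14 15 16
f 14 16 4
f 15 1 17
f 15 17 16
f 16 17 18
f 16 18 4
f 17 1 19
f 17 19 18
f 18 19 20
f 18 20 4
f 19 1 21
f 19 21 20
f 20 21 22
f 20 22 4
f 21 1 23
f 21 23 22
f 22 23 24
f 22 24 4
f 23 1 25
f 23 25 24
f 24 25 26
f 24 26 4
f 25 1 2
f 25 2 26
f 26 2 3
f 26 3 4
f 28 27 30
f 28 30 29
f 30 27 31
f 30 31 29
f 31 27 32
f 31 32 29
f 32 27 33
f 32 33 29
f 33 27 34
f 33 34 29
f 34 27 35
f 34 35 29
f 35 27 36
f 35 36 29
f 36 27 28
f 36 28 29



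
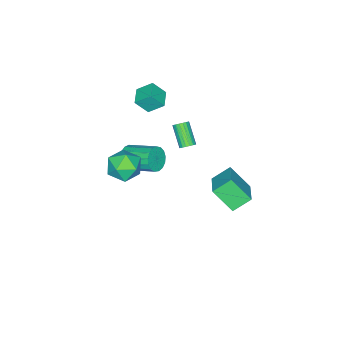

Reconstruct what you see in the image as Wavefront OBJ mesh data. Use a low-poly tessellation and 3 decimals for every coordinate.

v -1.996 -3.864 1.65
v -1.502 -4.491 2.612
v -2.437 -2.991 2.445
v -1.943 -3.619 3.407
v -0.977 -3.241 1.533
v -0.483 -3.869 2.495
v -1.418 -2.369 2.328
v -0.924 -2.996 3.29
v 3.021 -0.805 2.044
v 4.069 -0.316 2.07
v 3.751 -2.324 1.23
v 4.799 -1.835 1.256
v 4.29 -2.166 2.241
v 3.839 -1.228 2.744
v 3.981 -1.412 0.556
v 3.53 -0.474 1.059
v 4.662 -0.691 1.151
v 4.853 -1.157 2.192
v 2.967 -1.483 1.108
v 3.158 -1.949 2.149
v -1.257 -0.529 -0.482
v -1.069 -0.249 -0.099
v -1.755 -1.271 0.985
v -1.943 -1.551 0.602
v -1.271 -0.154 -0.137
v -1.958 -1.175 0.947
v -1.47 -0.132 -0.243
v -2.157 -1.154 0.84
v -1.627 -0.19 -0.397
v -2.314 -1.211 0.687
v -1.711 -0.314 -0.567
v -2.398 -1.336 0.517
v -1.705 -0.481 -0.72
v -2.391 -1.503 0.363
v -1.61 -0.658 -0.827
v -2.296 -1.679 0.257
v -1.445 -0.809 -0.865
v -2.131 -1.831 0.219
v -1.242 -0.905 -0.827
v -1.929 -1.926 0.257
v -1.043 -0.926 -0.72
v -1.73 -1.948 0.363
v -0.886 -0.869 -0.567
v -1.573 -1.89 0.517
v -0.802 -0.744 -0.397
v -1.489 -1.766 0.687
v -0.809 -0.577 -0.243
v -1.495 -1.599 0.84
v -0.904 -0.401 -0.137
v -1.59 -1.422 0.947
v 0.422 -3.682 -2.185
v 0.704 -3.313 -2.932
v 0.46 -1.408 -2.082
v 0.178 -1.778 -1.335
v 0.288 -3.342 -2.986
v 0.043 -1.438 -2.135
v -0.098 -3.45 -2.855
v -0.343 -1.545 -2.005
v -0.365 -3.611 -2.572
v -0.609 -1.706 -1.722
v -0.451 -3.788 -2.2
v -0.696 -1.883 -1.349
v -0.338 -3.941 -1.824
v -0.582 -2.036 -0.974
v -0.05 -4.035 -1.531
v -0.294 -2.13 -0.681
v 0.346 -4.048 -1.388
v 0.102 -2.143 -0.538
v 0.76 -3.977 -1.428
v 0.515 -2.073 -0.577
v 1.096 -3.839 -1.641
v 0.851 -1.934 -0.791
v 1.277 -3.665 -1.978
v 1.033 -1.76 -1.128
v 1.263 -3.495 -2.364
v 1.019 -1.59 -1.513
v 1.056 -3.368 -2.708
v 0.812 -1.463 -1.857
v 0.045 3.564 -1.913
v 0.292 2.298 -0.56
v -0.853 4.242 -1.114
v -0.605 2.975 0.239
v 1.465 4.605 -1.199
v 1.713 3.338 0.154
v 0.568 5.282 -0.4
v 0.815 4.016 0.953
f 2 4 1
f 5 2 1
f 1 4 3
f 3 5 1
f 2 8 4
f 6 2 5
f 6 8 2
f 4 8 3
f 7 5 3
f 3 8 7
f 7 6 5
f 8 6 7
f 9 20 14
f 9 14 10
f 9 10 16
f 9 16 19
f 9 19 20
f 10 14 18
f 14 20 13
f 20 19 11
f 19 16 15
f 16 10 17
f 12 18 13
f 12 13 11
f 12 11 15
f 12 15 17
f 12 17 18
f 13 18 14
f 11 13 20
f 15 11 19
f 17 15 16
f 18 17 10
f 22 21 25
f 22 25 23
f 23 25 26
f 23 26 24
f 25 21 27
f 25 27 26
f 26 27 28
f 26 28 24
f 27 21 29
f 27 29 28
f 28 29 30
f 28 30 24
f 29 21 31
f 29 31 30
f 30 31 32
f 30 32 24
f 31 21 33
f 31 33 32
f 32 33 34
f 32 34 24
f 33 21 35
f 33 35 34
f 34 35 36
f 34 36 24
f 35 21 37
f 35 37 36
f 36 37 38
f 36 38 24
f 37 21 39
f 37 39 38
f 38 39 40
f 38 40 24
f 39 21 41
f 39 41 40
f 40 41 42
f 40 42 24
f 41 21 43
f 41 43 42
f 42 43 44
f 42 44 24
f 43 21 45
f 43 45 44
f 44 45 46
f 44 46 24
f 45 21 47
f 45 47 46
f 46 47 48
f 46 48 24
f 47 21 49
f 47 49 48
f 48 49 50
f 48 50 24
f 49 21 22
f 49 22 50
f 50 22 23
f 50 23 24
f 52 51 55
f 52 55 53
f 53 55 56
f 53 56 54
f 55 51 57
f 55 57 56
f 56 57 58
f 56 58 54
f 57 51 59
f 57 59 58
f 58 59 60
f 58 60 54
f 59 51 61
f 59 61 60
f 60 61 62
f 60 62 54
f 61 51 63
f 61 63 62
f 62 63 64
f 62 64 54
f 63 51 65
f 63 65 64
f 64 65 66
f 64 66 54
f 65 51 67
f 65 67 66
f 66 67 68
f 66 68 54
f 67 51 69
f 67 69 68
f 68 69 70
f 68 70 54
f 69 51 71
f 69 71 70
f 70 71 72
f 70 72 54
f 71 51 73
f 71 73 72
f 72 73 74
f 72 74 54
f 73 51 75
f 73 75 74
f 74 75 76
f 74 76 54
f 75 51 77
f 75 77 76
f 76 77 78
f 76 78 54
f 77 51 52
f 77 52 78
f 78 52 53
f 78 53 54
f 80 82 79
f 83 80 79
f 79 82 81
f 81 83 79
f 80 86 82
f 84 80 83
f 84 86 80
f 82 86 81
f 85 83 81
f 81 86 85
f 85 84 83
f 86 84 85



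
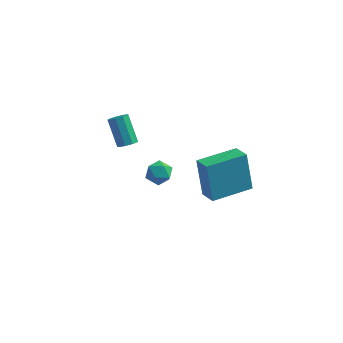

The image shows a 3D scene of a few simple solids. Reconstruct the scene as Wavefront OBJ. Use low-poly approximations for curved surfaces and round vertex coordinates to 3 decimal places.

v 2.328 -1.756 -0.222
v 1.882 -1.256 1.81
v 1.654 -1.073 -0.538
v 1.208 -0.574 1.495
v 3.872 -0.246 -0.255
v 3.426 0.253 1.778
v 3.198 0.436 -0.57
v 2.752 0.936 1.462
v -2.021 2.196 -2.497
v -1.503 2.416 -1.974
v -1.237 1.324 -2.906
v -0.719 1.544 -2.383
v -1.365 1.196 -2.16
v -1.85 1.735 -1.907
v -0.89 2.005 -2.973
v -1.375 2.544 -2.72
v -0.804 2.299 -2.269
v -1.098 1.798 -1.766
v -1.642 1.942 -3.114
v -1.936 1.441 -2.611
v -3.038 2.12 -0.79
v -2.709 1.857 -0.452
v -3.433 2.617 0.847
v -3.762 2.88 0.51
v -2.555 2.177 -0.554
v -3.279 2.937 0.745
v -2.628 2.471 -0.766
v -3.352 3.231 0.533
v -2.893 2.6 -0.989
v -3.616 3.36 0.31
v -3.225 2.505 -1.119
v -3.949 3.265 0.18
v -3.47 2.23 -1.094
v -4.194 2.989 0.205
v -3.513 1.903 -0.927
v -4.237 2.663 0.372
v -3.334 1.678 -0.696
v -4.058 2.438 0.603
v -3.016 1.66 -0.508
v -3.74 2.42 0.791
f 2 4 1
f 5 2 1
f 1 4 3
f 3 5 1
f 2 8 4
f 6 2 5
f 6 8 2
f 4 8 3
f 7 5 3
f 3 8 7
f 7 6 5
f 8 6 7
f 9 20 14
f 9 14 10
f 9 10 16
f 9 16 19
f 9 19 20
f 10 14 18
f 14 20 13
f 20 19 11
f 19 16 15
f 16 10 17
f 12 18 13
f 12 13 11
f 12 11 15
f 12 15 17
f 12 17 18
f 13 18 14
f 11 13 20
f 15 11 19
f 17 15 16
f 18 17 10
f 22 21 25
f 22 25 23
f 23 25 26
f 23 26 24
f 25 21 27
f 25 27 26
f 26 27 28
f 26 28 24
f 27 21 29
f 27 29 28
f 28 29 30
f 28 30 24
f 29 21 31
f 29 31 30
f 30 31 32
f 30 32 24
f 31 21 33
f 31 33 32
f 32 33 34
f 32 34 24
f 33 21 35
f 33 35 34
f 34 35 36
f 34 36 24
f 35 21 37
f 35 37 36
f 36 37 38
f 36 38 24
f 37 21 39
f 37 39 38
f 38 39 40
f 38 40 24
f 39 21 22
f 39 22 40
f 40 22 23
f 40 23 24



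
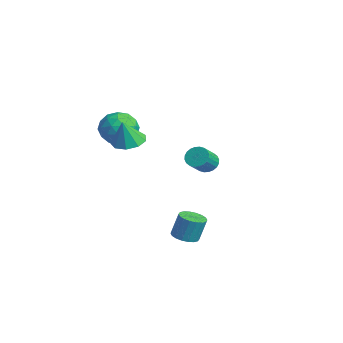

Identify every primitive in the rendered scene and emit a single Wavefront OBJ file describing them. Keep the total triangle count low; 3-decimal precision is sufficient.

v -0.491 -2.222 2.434
v 0.456 -1.988 2.334
v -0.229 -2.638 3.926
v 0.109 -1.454 2.544
v -0.519 -1.28 2.703
v -1.133 -1.546 2.736
v -1.447 -2.128 2.628
v -1.313 -2.754 2.43
v -0.795 -3.131 2.234
v -0.134 -3.083 2.131
v 0.36 -2.631 2.171
v 3.403 -0.437 -3.191
v 3.942 0.08 -3.38
v 4.056 0.473 -1.978
v 3.517 -0.043 -1.789
v 3.651 0.259 -3.406
v 3.766 0.653 -2.005
v 3.312 0.301 -3.391
v 3.426 0.695 -1.989
v 2.99 0.197 -3.335
v 3.104 0.59 -1.934
v 2.75 -0.033 -3.251
v 2.864 0.361 -1.85
v 2.639 -0.343 -3.155
v 2.754 0.051 -1.754
v 2.68 -0.671 -3.066
v 2.794 -0.278 -1.665
v 2.864 -0.953 -3.002
v 2.978 -0.56 -1.6
v 3.154 -1.133 -2.975
v 3.269 -0.739 -1.574
v 3.494 -1.175 -2.991
v 3.608 -0.781 -1.589
v 3.816 -1.07 -3.046
v 3.93 -0.677 -1.645
v 4.056 -0.841 -3.13
v 4.17 -0.447 -1.729
v 4.166 -0.531 -3.226
v 4.281 -0.137 -1.825
v 4.126 -0.202 -3.315
v 4.24 0.191 -1.914
v -3.243 3.178 -1.039
v -2.875 3.756 -0.758
v -2.169 2.9 0.079
v -2.537 2.322 -0.201
v -3.103 3.742 -0.58
v -2.397 2.886 0.257
v -3.351 3.642 -0.473
v -2.645 2.786 0.365
v -3.583 3.472 -0.451
v -2.877 2.616 0.386
v -3.764 3.257 -0.519
v -3.058 2.401 0.318
v -3.865 3.03 -0.666
v -3.159 2.174 0.171
v -3.871 2.825 -0.869
v -3.165 1.969 -0.032
v -3.782 2.675 -1.099
v -3.076 1.818 -0.262
v -3.611 2.6 -1.319
v -2.905 1.744 -0.482
v -3.383 2.614 -1.497
v -2.677 1.758 -0.66
v -3.135 2.714 -1.605
v -2.429 1.858 -0.767
v -2.903 2.884 -1.626
v -2.197 2.028 -0.789
v -2.722 3.099 -1.558
v -2.016 2.243 -0.721
v -2.621 3.326 -1.411
v -1.915 2.47 -0.574
v -2.615 3.531 -1.208
v -1.909 2.675 -0.371
v -2.704 3.682 -0.978
v -1.998 2.825 -0.141
v -4.128 -1.601 1.18
v -3.258 -0.876 1.573
v -3.822 -2.784 2.687
v -2.952 -2.059 3.08
v -4.095 -1.699 3.117
v -4.284 -0.968 2.186
v -2.796 -2.692 2.074
v -2.985 -1.961 1.143
v -2.435 -1.55 2.125
v -3.238 -0.937 2.77
v -3.842 -2.723 1.49
v -4.645 -2.11 2.135
v -3.72 -1.135 1.245
v -3.36 -2.525 3.015
v -4.032 -2.314 3.037
v -3.521 -1.888 3.268
v -4.323 -1.189 1.605
v -3.812 -0.763 1.836
v -4.304 -1.247 2.743
v -3.268 -2.897 2.424
v -2.757 -2.471 2.655
v -3.559 -1.772 0.992
v -3.048 -1.346 1.223
v -2.776 -2.413 1.517
v -2.725 -1.105 1.8
v -2.545 -1.8 2.686
v -2.453 -2.172 2.094
v -2.564 -1.742 1.547
v -3.197 -0.744 2.179
v -3.017 -1.439 3.065
v -3.689 -1.228 3.087
v -3.8 -0.798 2.539
v -2.713 -1.14 2.504
v -4.063 -2.221 1.195
v -3.883 -2.916 2.081
v -3.28 -2.862 1.721
v -3.391 -2.432 1.173
v -4.535 -1.86 1.574
v -4.355 -2.555 2.46
v -4.516 -1.918 2.713
v -4.627 -1.488 2.166
v -4.367 -2.52 1.756
f 2 1 4
f 2 4 3
f 4 1 5
f 4 5 3
f 5 1 6
f 5 6 3
f 6 1 7
f 6 7 3
f 7 1 8
f 7 8 3
f 8 1 9
f 8 9 3
f 9 1 10
f 9 10 3
f 10 1 11
f 10 11 3
f 11 1 2
f 11 2 3
f 13 12 16
f 13 16 14
f 14 16 17
f 14 17 15
f 16 12 18
f 16 18 17
f 17 18 19
f 17 19 15
f 18 12 20
f 18 20 19
f 19 20 21
f 19 21 15
f 20 12 22
f 20 22 21
f 21 22 23
f 21 23 15
f 22 12 24
f 22 24 23
f 23 24 25
f 23 25 15
f 24 12 26
f 24 26 25
f 25 26 27
f 25 27 15
f 26 12 28
f 26 28 27
f 27 28 29
f 27 29 15
f 28 12 30
f 28 30 29
f 29 30 31
f 29 31 15
f 30 12 32
f 30 32 31
f 31 32 33
f 31 33 15
f 32 12 34
f 32 34 33
f 33 34 35
f 33 35 15
f 34 12 36
f 34 36 35
f 35 36 37
f 35 37 15
f 36 12 38
f 36 38 37
f 37 38 39
f 37 39 15
f 38 12 40
f 38 40 39
f 39 40 41
f 39 41 15
f 40 12 13
f 40 13 41
f 41 13 14
f 41 14 15
f 43 42 46
f 43 46 44
f 44 46 47
f 44 47 45
f 46 42 48
f 46 48 47
f 47 48 49
f 47 49 45
f 48 42 50
f 48 50 49
f 49 50 51
f 49 51 45
f 50 42 52
f 50 52 51
f 51 52 53
f 51 53 45
f 52 42 54
f 52 54 53
f 53 54 55
f 53 55 45
f 54 42 56
f 54 56 55
f 55 56 57
f 55 57 45
f 56 42 58
f 56 58 57
f 57 58 59
f 57 59 45
f 58 42 60
f 58 60 59
f 59 60 61
f 59 61 45
f 60 42 62
f 60 62 61
f 61 62 63
f 61 63 45
f 62 42 64
f 62 64 63
f 63 64 65
f 63 65 45
f 64 42 66
f 64 66 65
f 65 66 67
f 65 67 45
f 66 42 68
f 66 68 67
f 67 68 69
f 67 69 45
f 68 42 70
f 68 70 69
f 69 70 71
f 69 71 45
f 70 42 72
f 70 72 71
f 71 72 73
f 71 73 45
f 72 42 74
f 72 74 73
f 73 74 75
f 73 75 45
f 74 42 43
f 74 43 75
f 75 43 44
f 75 44 45
f 76 113 92
f 113 87 116
f 92 116 81
f 113 116 92
f 76 92 88
f 92 81 93
f 88 93 77
f 92 93 88
f 76 88 97
f 88 77 98
f 97 98 83
f 88 98 97
f 76 97 109
f 97 83 112
f 109 112 86
f 97 112 109
f 76 109 113
f 109 86 117
f 113 117 87
f 109 117 113
f 77 93 104
f 93 81 107
f 104 107 85
f 93 107 104
f 81 116 94
f 116 87 115
f 94 115 80
f 116 115 94
f 87 117 114
f 117 86 110
f 114 110 78
f 117 110 114
f 86 112 111
f 112 83 99
f 111 99 82
f 112 99 111
f 83 98 103
f 98 77 100
f 103 100 84
f 98 100 103
f 79 105 91
f 105 85 106
f 91 106 80
f 105 106 91
f 79 91 89
f 91 80 90
f 89 90 78
f 91 90 89
f 79 89 96
f 89 78 95
f 96 95 82
f 89 95 96
f 79 96 101
f 96 82 102
f 101 102 84
f 96 102 101
f 79 101 105
f 101 84 108
f 105 108 85
f 101 108 105
f 80 106 94
f 106 85 107
f 94 107 81
f 106 107 94
f 78 90 114
f 90 80 115
f 114 115 87
f 90 115 114
f 82 95 111
f 95 78 110
f 111 110 86
f 95 110 111
f 84 102 103
f 102 82 99
f 103 99 83
f 102 99 103
f 85 108 104
f 108 84 100
f 104 100 77
f 108 100 104



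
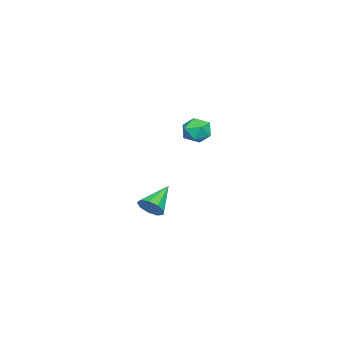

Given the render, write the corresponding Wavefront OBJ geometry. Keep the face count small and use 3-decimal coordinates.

v 1.43 1.255 3.318
v 1.864 1.453 2.65
v 1.636 -0.033 3.07
v 2.07 0.165 2.402
v 2.367 0.331 3.148
v 2.24 1.126 3.301
v 1.26 0.294 2.419
v 1.133 1.089 2.572
v 1.758 0.859 2.094
v 2.443 0.881 2.545
v 1.057 0.539 3.175
v 1.742 0.561 3.626
v -0.602 -2.584 -3.868
v -0.212 -2.048 -3.456
v -2.118 -2.216 -2.912
v -0.43 -1.823 -3.888
v -0.728 -1.954 -4.31
v -0.967 -2.379 -4.526
v -1.035 -2.9 -4.434
v -0.9 -3.273 -4.077
v -0.626 -3.323 -3.622
v -0.34 -3.027 -3.282
v -0.177 -2.524 -3.217
f 1 12 6
f 1 6 2
f 1 2 8
f 1 8 11
f 1 11 12
f 2 6 10
f 6 12 5
f 12 11 3
f 11 8 7
f 8 2 9
f 4 10 5
f 4 5 3
f 4 3 7
f 4 7 9
f 4 9 10
f 5 10 6
f 3 5 12
f 7 3 11
f 9 7 8
f 10 9 2
f 14 13 16
f 14 16 15
f 16 13 17
f 16 17 15
f 17 13 18
f 17 18 15
f 18 13 19
f 18 19 15
f 19 13 20
f 19 20 15
f 20 13 21
f 20 21 15
f 21 13 22
f 21 22 15
f 22 13 23
f 22 23 15
f 23 13 14
f 23 14 15



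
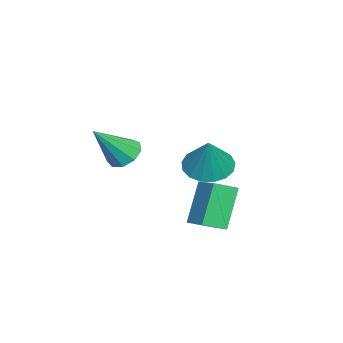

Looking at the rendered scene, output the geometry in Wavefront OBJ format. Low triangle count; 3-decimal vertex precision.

v 1.919 -3.284 2.732
v 2.367 -3.578 2.251
v 2.841 -4.096 4.088
v 2.539 -3.14 2.396
v 2.421 -2.769 2.698
v 2.068 -2.64 3.016
v 1.645 -2.812 3.201
v 1.35 -3.205 3.166
v 1.322 -3.635 2.928
v 1.572 -3.901 2.598
v 1.985 -3.878 2.331
v -0.488 -0.937 1.408
v -0.017 -1.747 1.25
v 0.328 -0.743 2.852
v 0.246 -1.428 1.059
v 0.34 -0.998 0.948
v 0.245 -0.553 0.942
v -0.019 -0.197 1.043
v -0.39 -0.01 1.227
v -0.783 -0.035 1.454
v -1.109 -0.268 1.669
v -1.293 -0.653 1.825
v -1.293 -1.104 1.886
v -1.108 -1.516 1.837
v -0.781 -1.796 1.689
v -0.387 -1.879 1.478
v 2.633 -0.499 2.047
v 3.538 0.249 2.477
v 2.192 0.225 1.715
v 3.097 0.973 2.144
v 3.503 -0.673 0.516
v 4.408 0.075 0.945
v 3.062 0.051 0.183
v 3.967 0.799 0.613
f 2 1 4
f 2 4 3
f 4 1 5
f 4 5 3
f 5 1 6
f 5 6 3
f 6 1 7
f 6 7 3
f 7 1 8
f 7 8 3
f 8 1 9
f 8 9 3
f 9 1 10
f 9 10 3
f 10 1 11
f 10 11 3
f 11 1 2
f 11 2 3
f 13 12 15
f 13 15 14
f 15 12 16
f 15 16 14
f 16 12 17
f 16 17 14
f 17 12 18
f 17 18 14
f 18 12 19
f 18 19 14
f 19 12 20
f 19 20 14
f 20 12 21
f 20 21 14
f 21 12 22
f 21 22 14
f 22 12 23
f 22 23 14
f 23 12 24
f 23 24 14
f 24 12 25
f 24 25 14
f 25 12 26
f 25 26 14
f 26 12 13
f 26 13 14
f 28 30 27
f 31 28 27
f 27 30 29
f 29 31 27
f 28 34 30
f 32 28 31
f 32 34 28
f 30 34 29
f 33 31 29
f 29 34 33
f 33 32 31
f 34 32 33



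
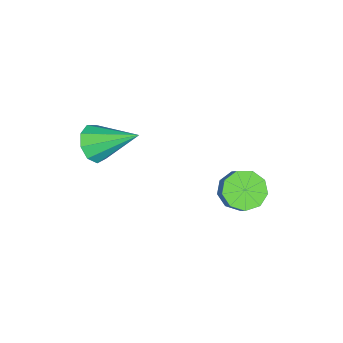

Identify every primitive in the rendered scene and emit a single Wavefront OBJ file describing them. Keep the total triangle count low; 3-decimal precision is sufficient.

v 2.268 -4.221 -0.331
v 2.807 -3.758 -0.867
v 1.892 -2.439 0.831
v 2.237 -3.74 -1.079
v 1.681 -3.947 -0.941
v 1.4 -4.282 -0.518
v 1.526 -4.589 -0.007
v 1.998 -4.723 0.352
v 2.597 -4.623 0.392
v 3.043 -4.334 0.094
v 3.125 -3.992 -0.403
v -0.816 0.474 -3.69
v -0.009 0.281 -4.087
v 0.483 0.774 -3.328
v -0.324 0.966 -2.93
v -0.229 0.831 -4.301
v 0.263 1.323 -3.542
v -0.723 1.213 -4.229
v -0.232 1.706 -3.47
v -1.261 1.249 -3.905
v -0.77 1.742 -3.146
v -1.591 0.923 -3.479
v -1.099 1.416 -2.72
v -1.558 0.386 -3.152
v -1.066 0.879 -2.393
v -1.177 -0.11 -3.077
v -0.686 0.383 -2.318
v -0.628 -0.333 -3.288
v -0.136 0.16 -2.529
v -0.166 -0.178 -3.687
v 0.325 0.315 -2.928
f 2 1 4
f 2 4 3
f 4 1 5
f 4 5 3
f 5 1 6
f 5 6 3
f 6 1 7
f 6 7 3
f 7 1 8
f 7 8 3
f 8 1 9
f 8 9 3
f 9 1 10
f 9 10 3
f 10 1 11
f 10 11 3
f 11 1 2
f 11 2 3
f 13 12 16
f 13 16 14
f 14 16 17
f 14 17 15
f 16 12 18
f 16 18 17
f 17 18 19
f 17 19 15
f 18 12 20
f 18 20 19
f 19 20 21
f 19 21 15
f 20 12 22
f 20 22 21
f 21 22 23
f 21 23 15
f 22 12 24
f 22 24 23
f 23 24 25
f 23 25 15
f 24 12 26
f 24 26 25
f 25 26 27
f 25 27 15
f 26 12 28
f 26 28 27
f 27 28 29
f 27 29 15
f 28 12 30
f 28 30 29
f 29 30 31
f 29 31 15
f 30 12 13
f 30 13 31
f 31 13 14
f 31 14 15



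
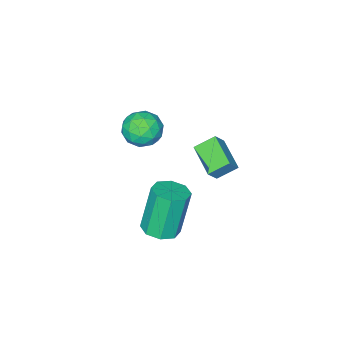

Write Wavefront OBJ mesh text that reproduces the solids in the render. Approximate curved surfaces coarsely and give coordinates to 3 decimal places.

v 4.144 0.512 -2.752
v 4.671 1.106 -2.591
v 4.064 1.081 -0.508
v 3.536 0.488 -0.668
v 4.113 1.322 -2.751
v 3.505 1.297 -0.668
v 3.572 1.064 -2.912
v 2.965 1.039 -0.829
v 3.367 0.483 -2.978
v 2.759 0.458 -0.895
v 3.616 -0.081 -2.912
v 3.009 -0.106 -0.829
v 4.175 -0.297 -2.752
v 3.567 -0.322 -0.669
v 4.715 -0.039 -2.591
v 4.108 -0.064 -0.508
v 4.921 0.542 -2.525
v 4.313 0.517 -0.442
v -1.108 -2.724 -3.554
v -1.892 -2.247 -2.966
v -0.604 -1.297 -4.04
v -1.388 -0.82 -3.452
v -0.552 -2.68 -2.848
v -1.336 -2.203 -2.26
v -0.048 -1.253 -3.334
v -0.832 -0.776 -2.746
v 1.382 -2.633 -0.379
v 2.114 -3.112 -0.047
v 1.126 -3.728 -1.393
v 1.858 -4.207 -1.061
v 1.087 -4.11 -0.539
v 1.245 -3.432 0.087
v 1.995 -3.408 -1.527
v 2.153 -2.73 -0.901
v 2.493 -3.59 -0.757
v 1.932 -4.024 -0.146
v 1.308 -2.816 -1.294
v 0.747 -3.25 -0.683
v 1.771 -2.776 -0.124
v 1.469 -4.064 -1.316
v 1.016 -4.007 -1.009
v 1.447 -4.288 -0.814
v 1.26 -2.965 -0.045
v 1.69 -3.246 0.15
v 1.087 -3.833 -0.139
v 1.55 -3.594 -1.59
v 1.98 -3.875 -1.395
v 1.793 -2.552 -0.626
v 2.224 -2.833 -0.431
v 2.153 -3.007 -1.301
v 2.424 -3.339 -0.346
v 2.273 -3.983 -0.942
v 2.353 -3.513 -1.216
v 2.446 -3.115 -0.848
v 2.094 -3.594 0.013
v 1.943 -4.238 -0.583
v 1.49 -4.18 -0.276
v 1.583 -3.782 0.092
v 2.316 -3.875 -0.404
v 1.297 -2.602 -0.857
v 1.146 -3.246 -1.453
v 1.657 -3.058 -1.532
v 1.75 -2.66 -1.164
v 0.967 -2.857 -0.498
v 0.816 -3.501 -1.094
v 0.794 -3.725 -0.592
v 0.887 -3.327 -0.224
v 0.924 -2.965 -1.036
f 2 1 5
f 2 5 3
f 3 5 6
f 3 6 4
f 5 1 7
f 5 7 6
f 6 7 8
f 6 8 4
f 7 1 9
f 7 9 8
f 8 9 10
f 8 10 4
f 9 1 11
f 9 11 10
f 10 11 12
f 10 12 4
f 11 1 13
f 11 13 12
f 12 13 14
f 12 14 4
f 13 1 15
f 13 15 14
f 14 15 16
f 14 16 4
f 15 1 17
f 15 17 16
f 16 17 18
f 16 18 4
f 17 1 2
f 17 2 18
f 18 2 3
f 18 3 4
f 20 22 19
f 23 20 19
f 19 22 21
f 21 23 19
f 20 26 22
f 24 20 23
f 24 26 20
f 22 26 21
f 25 23 21
f 21 26 25
f 25 24 23
f 26 24 25
f 27 64 43
f 64 38 67
f 43 67 32
f 64 67 43
f 27 43 39
f 43 32 44
f 39 44 28
f 43 44 39
f 27 39 48
f 39 28 49
f 48 49 34
f 39 49 48
f 27 48 60
f 48 34 63
f 60 63 37
f 48 63 60
f 27 60 64
f 60 37 68
f 64 68 38
f 60 68 64
f 28 44 55
f 44 32 58
f 55 58 36
f 44 58 55
f 32 67 45
f 67 38 66
f 45 66 31
f 67 66 45
f 38 68 65
f 68 37 61
f 65 61 29
f 68 61 65
f 37 63 62
f 63 34 50
f 62 50 33
f 63 50 62
f 34 49 54
f 49 28 51
f 54 51 35
f 49 51 54
f 30 56 42
f 56 36 57
f 42 57 31
f 56 57 42
f 30 42 40
f 42 31 41
f 40 41 29
f 42 41 40
f 30 40 47
f 40 29 46
f 47 46 33
f 40 46 47
f 30 47 52
f 47 33 53
f 52 53 35
f 47 53 52
f 30 52 56
f 52 35 59
f 56 59 36
f 52 59 56
f 31 57 45
f 57 36 58
f 45 58 32
f 57 58 45
f 29 41 65
f 41 31 66
f 65 66 38
f 41 66 65
f 33 46 62
f 46 29 61
f 62 61 37
f 46 61 62
f 35 53 54
f 53 33 50
f 54 50 34
f 53 50 54
f 36 59 55
f 59 35 51
f 55 51 28
f 59 51 55



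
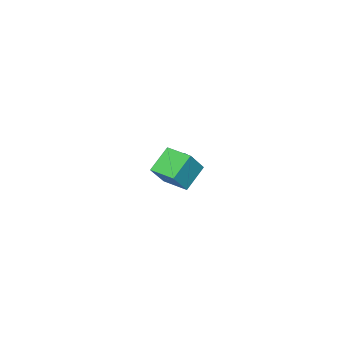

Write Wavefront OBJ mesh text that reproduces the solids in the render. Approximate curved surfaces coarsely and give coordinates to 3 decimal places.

v -2.978 0.246 -3.409
v -2.462 0.782 -3.823
v -2.138 -0.802 -3.717
v -1.622 -0.266 -4.131
v -1.689 -0.223 -3.283
v -2.208 0.424 -3.092
v -2.392 -0.444 -4.448
v -2.911 0.203 -4.257
v -2.099 0.356 -4.464
v -1.665 0.492 -3.745
v -2.935 -0.512 -3.795
v -2.501 -0.376 -3.076
v -2.794 0.606 -3.589
v -1.806 -0.626 -3.951
v -1.846 -0.601 -3.453
v -1.542 -0.286 -3.696
v -2.645 0.396 -3.159
v -2.341 0.711 -3.403
v -1.887 0.12 -3.086
v -2.259 -0.731 -4.137
v -1.955 -0.416 -4.381
v -3.058 0.266 -3.844
v -2.754 0.581 -4.087
v -2.713 -0.14 -4.454
v -2.277 0.67 -4.209
v -1.783 0.055 -4.39
v -2.236 -0.05 -4.576
v -2.541 0.33 -4.464
v -2.022 0.751 -3.786
v -1.528 0.135 -3.967
v -1.567 0.16 -3.469
v -1.873 0.54 -3.357
v -1.809 0.5 -4.163
v -3.072 -0.155 -3.573
v -2.578 -0.771 -3.754
v -2.727 -0.56 -4.183
v -3.033 -0.18 -4.071
v -2.817 -0.075 -3.15
v -2.323 -0.69 -3.331
v -2.059 -0.35 -3.076
v -2.364 0.03 -2.964
v -2.791 -0.52 -3.377
v 3.251 2.889 -0.791
v 2.163 3.014 0.081
v 3.369 4.143 -0.823
v 2.281 4.268 0.049
v 4.159 2.832 0.351
v 3.071 2.957 1.223
v 4.277 4.086 0.319
v 3.189 4.211 1.191
f 1 38 17
f 38 12 41
f 17 41 6
f 38 41 17
f 1 17 13
f 17 6 18
f 13 18 2
f 17 18 13
f 1 13 22
f 13 2 23
f 22 23 8
f 13 23 22
f 1 22 34
f 22 8 37
f 34 37 11
f 22 37 34
f 1 34 38
f 34 11 42
f 38 42 12
f 34 42 38
f 2 18 29
f 18 6 32
f 29 32 10
f 18 32 29
f 6 41 19
f 41 12 40
f 19 40 5
f 41 40 19
f 12 42 39
f 42 11 35
f 39 35 3
f 42 35 39
f 11 37 36
f 37 8 24
f 36 24 7
f 37 24 36
f 8 23 28
f 23 2 25
f 28 25 9
f 23 25 28
f 4 30 16
f 30 10 31
f 16 31 5
f 30 31 16
f 4 16 14
f 16 5 15
f 14 15 3
f 16 15 14
f 4 14 21
f 14 3 20
f 21 20 7
f 14 20 21
f 4 21 26
f 21 7 27
f 26 27 9
f 21 27 26
f 4 26 30
f 26 9 33
f 30 33 10
f 26 33 30
f 5 31 19
f 31 10 32
f 19 32 6
f 31 32 19
f 3 15 39
f 15 5 40
f 39 40 12
f 15 40 39
f 7 20 36
f 20 3 35
f 36 35 11
f 20 35 36
f 9 27 28
f 27 7 24
f 28 24 8
f 27 24 28
f 10 33 29
f 33 9 25
f 29 25 2
f 33 25 29
f 44 46 43
f 47 44 43
f 43 46 45
f 45 47 43
f 44 50 46
f 48 44 47
f 48 50 44
f 46 50 45
f 49 47 45
f 45 50 49
f 49 48 47
f 50 48 49



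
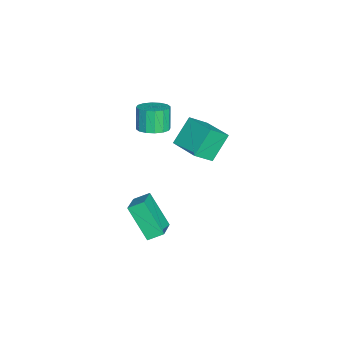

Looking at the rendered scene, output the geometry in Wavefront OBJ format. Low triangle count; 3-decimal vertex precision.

v -5.016 3.845 -0.307
v -4.361 2.969 0.66
v -3.746 5.092 -0.039
v -3.091 4.217 0.928
v -4.029 3.123 -1.628
v -3.374 2.248 -0.661
v -2.759 4.371 -1.36
v -2.104 3.495 -0.393
v -2.983 1.272 0.782
v -2.404 1.868 1.072
v -2.978 1.804 2.348
v -3.557 1.208 2.058
v -2.76 2.111 0.925
v -3.334 2.047 2.2
v -3.176 2.13 0.739
v -3.749 2.066 2.014
v -3.54 1.918 0.565
v -4.113 1.854 1.84
v -3.754 1.534 0.449
v -4.328 1.47 1.724
v -3.763 1.079 0.422
v -4.336 1.015 1.698
v -3.562 0.676 0.492
v -4.136 0.612 1.768
v -3.206 0.433 0.64
v -3.78 0.369 1.915
v -2.791 0.414 0.826
v -3.364 0.35 2.101
v -2.427 0.626 1
v -3 0.562 2.275
v -2.212 1.01 1.116
v -2.786 0.946 2.391
v -2.204 1.465 1.142
v -2.777 1.401 2.418
v 1.22 0.829 -1.093
v 2.6 0.735 -0.463
v 1.069 1.638 -0.639
v 2.449 1.544 -0.009
v 2.051 1.916 -2.751
v 3.431 1.822 -2.121
v 1.9 2.725 -2.297
v 3.28 2.631 -1.667
f 2 4 1
f 5 2 1
f 1 4 3
f 3 5 1
f 2 8 4
f 6 2 5
f 6 8 2
f 4 8 3
f 7 5 3
f 3 8 7
f 7 6 5
f 8 6 7
f 10 9 13
f 10 13 11
f 11 13 14
f 11 14 12
f 13 9 15
f 13 15 14
f 14 15 16
f 14 16 12
f 15 9 17
f 15 17 16
f 16 17 18
f 16 18 12
f 17 9 19
f 17 19 18
f 18 19 20
f 18 20 12
f 19 9 21
f 19 21 20
f 20 21 22
f 20 22 12
f 21 9 23
f 21 23 22
f 22 23 24
f 22 24 12
f 23 9 25
f 23 25 24
f 24 25 26
f 24 26 12
f 25 9 27
f 25 27 26
f 26 27 28
f 26 28 12
f 27 9 29
f 27 29 28
f 28 29 30
f 28 30 12
f 29 9 31
f 29 31 30
f 30 31 32
f 30 32 12
f 31 9 33
f 31 33 32
f 32 33 34
f 32 34 12
f 33 9 10
f 33 10 34
f 34 10 11
f 34 11 12
f 36 38 35
f 39 36 35
f 35 38 37
f 37 39 35
f 36 42 38
f 40 36 39
f 40 42 36
f 38 42 37
f 41 39 37
f 37 42 41
f 41 40 39
f 42 40 41



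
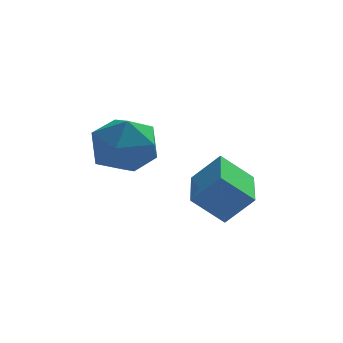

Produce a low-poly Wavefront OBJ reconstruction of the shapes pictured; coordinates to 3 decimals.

v 2.433 1.187 1.412
v 3.042 1.096 2.081
v 2.528 2.51 1.505
v 3.138 2.419 2.175
v 3.142 1.181 0.765
v 3.752 1.09 1.435
v 3.238 2.504 0.859
v 3.847 2.413 1.528
v 0.441 0.601 3.586
v 0.917 1.233 3.703
v 1.263 0.147 2.697
v 1.739 0.779 2.814
v 1.662 0.225 3.385
v 1.154 0.505 3.934
v 1.026 0.875 2.466
v 0.518 1.155 3.015
v 1.278 1.402 3.011
v 1.671 1 3.579
v 0.509 0.38 2.821
v 0.902 -0.022 3.389
f 2 4 1
f 5 2 1
f 1 4 3
f 3 5 1
f 2 8 4
f 6 2 5
f 6 8 2
f 4 8 3
f 7 5 3
f 3 8 7
f 7 6 5
f 8 6 7
f 9 20 14
f 9 14 10
f 9 10 16
f 9 16 19
f 9 19 20
f 10 14 18
f 14 20 13
f 20 19 11
f 19 16 15
f 16 10 17
f 12 18 13
f 12 13 11
f 12 11 15
f 12 15 17
f 12 17 18
f 13 18 14
f 11 13 20
f 15 11 19
f 17 15 16
f 18 17 10



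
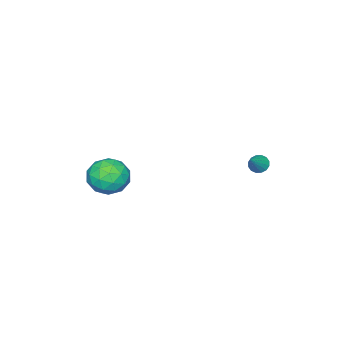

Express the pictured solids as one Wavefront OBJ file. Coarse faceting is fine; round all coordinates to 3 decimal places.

v -3.236 0.612 0.887
v -2.982 0.965 0.518
v -2.164 0.808 1.813
v -3.155 1.138 0.683
v -3.35 1.171 0.902
v -3.515 1.054 1.117
v -3.604 0.818 1.271
v -3.596 0.528 1.322
v -3.491 0.26 1.256
v -3.317 0.087 1.092
v -3.122 0.054 0.873
v -2.958 0.171 0.658
v -2.868 0.407 0.504
v -2.877 0.697 0.453
v 3.146 -2.557 2.161
v 4.083 -2.683 1.495
v 2.957 -4.417 2.245
v 3.894 -4.543 1.579
v 4.001 -4.145 2.66
v 4.118 -2.996 2.608
v 2.922 -4.104 1.132
v 3.039 -2.955 1.08
v 3.945 -3.639 0.859
v 4.612 -3.664 1.804
v 2.428 -3.436 1.936
v 3.095 -3.461 2.881
v 3.631 -2.457 1.821
v 3.409 -4.643 1.919
v 3.472 -4.41 2.555
v 4.023 -4.483 2.164
v 3.652 -2.641 2.475
v 4.203 -2.714 2.084
v 4.154 -3.574 2.768
v 2.837 -4.386 1.656
v 3.388 -4.459 1.265
v 3.017 -2.617 1.576
v 3.568 -2.69 1.185
v 2.886 -3.526 0.972
v 4.101 -3.093 1.056
v 3.99 -4.186 1.105
v 3.418 -3.928 0.842
v 3.487 -3.253 0.812
v 4.493 -3.107 1.611
v 4.382 -4.201 1.66
v 4.445 -3.967 2.296
v 4.513 -3.291 2.265
v 4.412 -3.669 1.237
v 2.658 -2.899 2.08
v 2.547 -3.993 2.129
v 2.527 -3.809 1.475
v 2.595 -3.133 1.444
v 3.05 -2.914 2.635
v 2.939 -4.007 2.684
v 3.553 -3.847 2.928
v 3.622 -3.172 2.898
v 2.628 -3.431 2.503
f 2 1 4
f 2 4 3
f 4 1 5
f 4 5 3
f 5 1 6
f 5 6 3
f 6 1 7
f 6 7 3
f 7 1 8
f 7 8 3
f 8 1 9
f 8 9 3
f 9 1 10
f 9 10 3
f 10 1 11
f 10 11 3
f 11 1 12
f 11 12 3
f 12 1 13
f 12 13 3
f 13 1 14
f 13 14 3
f 14 1 2
f 14 2 3
f 15 52 31
f 52 26 55
f 31 55 20
f 52 55 31
f 15 31 27
f 31 20 32
f 27 32 16
f 31 32 27
f 15 27 36
f 27 16 37
f 36 37 22
f 27 37 36
f 15 36 48
f 36 22 51
f 48 51 25
f 36 51 48
f 15 48 52
f 48 25 56
f 52 56 26
f 48 56 52
f 16 32 43
f 32 20 46
f 43 46 24
f 32 46 43
f 20 55 33
f 55 26 54
f 33 54 19
f 55 54 33
f 26 56 53
f 56 25 49
f 53 49 17
f 56 49 53
f 25 51 50
f 51 22 38
f 50 38 21
f 51 38 50
f 22 37 42
f 37 16 39
f 42 39 23
f 37 39 42
f 18 44 30
f 44 24 45
f 30 45 19
f 44 45 30
f 18 30 28
f 30 19 29
f 28 29 17
f 30 29 28
f 18 28 35
f 28 17 34
f 35 34 21
f 28 34 35
f 18 35 40
f 35 21 41
f 40 41 23
f 35 41 40
f 18 40 44
f 40 23 47
f 44 47 24
f 40 47 44
f 19 45 33
f 45 24 46
f 33 46 20
f 45 46 33
f 17 29 53
f 29 19 54
f 53 54 26
f 29 54 53
f 21 34 50
f 34 17 49
f 50 49 25
f 34 49 50
f 23 41 42
f 41 21 38
f 42 38 22
f 41 38 42
f 24 47 43
f 47 23 39
f 43 39 16
f 47 39 43



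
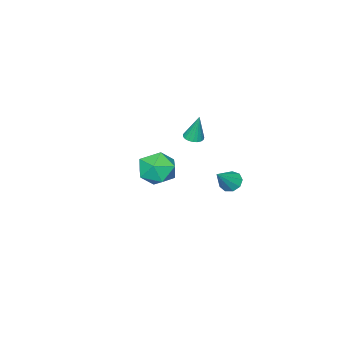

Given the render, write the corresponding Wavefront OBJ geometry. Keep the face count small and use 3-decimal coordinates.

v -3.865 1.003 -1.184
v -3.44 0.541 -1.611
v -2.555 1.057 0.064
v -3.343 1.036 -1.734
v -3.49 1.516 -1.6
v -3.813 1.756 -1.271
v -4.161 1.644 -0.901
v -4.37 1.232 -0.663
v -4.343 0.712 -0.669
v -4.093 0.329 -0.915
v -3.736 0.261 -1.287
v 3.451 3.3 4.426
v 4.313 3.181 3.571
v 3.107 1.359 4.349
v 3.969 1.24 3.494
v 4.28 1.522 4.639
v 4.493 2.722 4.686
v 2.927 1.818 3.234
v 3.14 3.018 3.281
v 3.989 2.265 2.834
v 4.825 2.082 3.702
v 2.595 2.458 4.218
v 3.431 2.275 5.086
v -3.851 -1.837 1.452
v -3.23 -1.934 1.494
v -3.909 -1.443 3.228
v -3.242 -1.679 1.437
v -3.359 -1.451 1.382
v -3.561 -1.29 1.34
v -3.813 -1.223 1.317
v -4.072 -1.263 1.317
v -4.293 -1.402 1.341
v -4.437 -1.616 1.384
v -4.481 -1.869 1.439
v -4.415 -2.116 1.496
v -4.252 -2.315 1.545
v -4.019 -2.431 1.579
v -3.758 -2.445 1.59
v -3.513 -2.354 1.578
v -3.326 -2.173 1.544
f 2 1 4
f 2 4 3
f 4 1 5
f 4 5 3
f 5 1 6
f 5 6 3
f 6 1 7
f 6 7 3
f 7 1 8
f 7 8 3
f 8 1 9
f 8 9 3
f 9 1 10
f 9 10 3
f 10 1 11
f 10 11 3
f 11 1 2
f 11 2 3
f 12 23 17
f 12 17 13
f 12 13 19
f 12 19 22
f 12 22 23
f 13 17 21
f 17 23 16
f 23 22 14
f 22 19 18
f 19 13 20
f 15 21 16
f 15 16 14
f 15 14 18
f 15 18 20
f 15 20 21
f 16 21 17
f 14 16 23
f 18 14 22
f 20 18 19
f 21 20 13
f 25 24 27
f 25 27 26
f 27 24 28
f 27 28 26
f 28 24 29
f 28 29 26
f 29 24 30
f 29 30 26
f 30 24 31
f 30 31 26
f 31 24 32
f 31 32 26
f 32 24 33
f 32 33 26
f 33 24 34
f 33 34 26
f 34 24 35
f 34 35 26
f 35 24 36
f 35 36 26
f 36 24 37
f 36 37 26
f 37 24 38
f 37 38 26
f 38 24 39
f 38 39 26
f 39 24 40
f 39 40 26
f 40 24 25
f 40 25 26



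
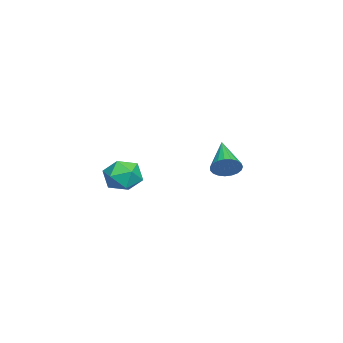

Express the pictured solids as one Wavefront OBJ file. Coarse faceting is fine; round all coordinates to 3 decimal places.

v -3.173 1.731 -2.695
v -2.973 1.906 -2.26
v -4.347 1.409 -2.025
v -3.065 2.08 -2.339
v -3.177 2.193 -2.479
v -3.287 2.227 -2.657
v -3.378 2.174 -2.842
v -3.433 2.045 -3.001
v -3.443 1.862 -3.107
v -3.407 1.656 -3.142
v -3.33 1.463 -3.099
v -3.226 1.316 -2.987
v -3.112 1.241 -2.824
v -3.009 1.251 -2.639
v -2.935 1.344 -2.464
v -2.901 1.504 -2.328
v -2.915 1.703 -2.256
v 0.162 -0.217 -2.132
v 0.645 -0.619 -2.305
v -0.345 -1.021 -1.675
v 0.138 -1.423 -1.848
v 0.241 -0.967 -1.395
v 0.555 -0.47 -1.677
v -0.255 -1.17 -2.303
v 0.059 -0.673 -2.585
v 0.387 -1.209 -2.411
v 0.694 -1.083 -1.849
v -0.394 -0.557 -2.131
v -0.087 -0.431 -1.569
f 2 1 4
f 2 4 3
f 4 1 5
f 4 5 3
f 5 1 6
f 5 6 3
f 6 1 7
f 6 7 3
f 7 1 8
f 7 8 3
f 8 1 9
f 8 9 3
f 9 1 10
f 9 10 3
f 10 1 11
f 10 11 3
f 11 1 12
f 11 12 3
f 12 1 13
f 12 13 3
f 13 1 14
f 13 14 3
f 14 1 15
f 14 15 3
f 15 1 16
f 15 16 3
f 16 1 17
f 16 17 3
f 17 1 2
f 17 2 3
f 18 29 23
f 18 23 19
f 18 19 25
f 18 25 28
f 18 28 29
f 19 23 27
f 23 29 22
f 29 28 20
f 28 25 24
f 25 19 26
f 21 27 22
f 21 22 20
f 21 20 24
f 21 24 26
f 21 26 27
f 22 27 23
f 20 22 29
f 24 20 28
f 26 24 25
f 27 26 19



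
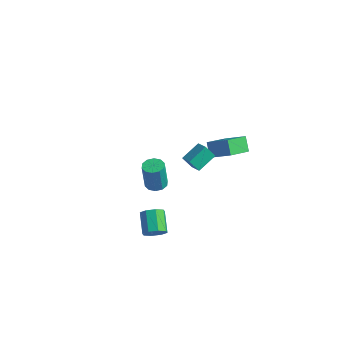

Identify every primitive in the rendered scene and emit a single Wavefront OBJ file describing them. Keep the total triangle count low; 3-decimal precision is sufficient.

v -2.343 0.05 -0.985
v -1.694 -0.206 -0.931
v -1.867 -0.265 0.86
v -2.517 -0.01 0.805
v -1.669 0.226 -0.914
v -1.843 0.166 0.876
v -1.902 0.59 -0.925
v -2.076 0.531 0.866
v -2.304 0.748 -0.958
v -2.477 0.689 0.832
v -2.72 0.639 -1.002
v -2.894 0.58 0.788
v -2.993 0.305 -1.04
v -3.166 0.246 0.751
v -3.017 -0.126 -1.056
v -3.191 -0.186 0.734
v -2.784 -0.491 -1.046
v -2.958 -0.55 0.745
v -2.383 -0.649 -1.012
v -2.556 -0.708 0.778
v -1.966 -0.54 -0.968
v -2.14 -0.599 0.822
v 0.721 -0.857 3.972
v 0.982 0.366 4.53
v -0.053 -0.486 3.521
v 0.208 0.737 4.079
v 1.252 -0.637 3.241
v 1.513 0.586 3.799
v 0.478 -0.266 2.79
v 0.739 0.957 3.348
v -0.703 2.911 1.781
v 0.572 3.212 2.551
v -0.532 4.597 0.837
v 0.744 4.898 1.608
v -0.124 2.422 1.012
v 1.152 2.723 1.783
v 0.048 4.108 0.069
v 1.323 4.409 0.839
v 0.844 -4.373 0.129
v 1.43 -4.091 0.482
v 0.563 -3.165 1.184
v -0.024 -3.447 0.831
v 1.321 -3.824 -0.005
v 0.454 -2.898 0.696
v 0.933 -3.879 -0.414
v 0.065 -2.952 0.288
v 0.492 -4.223 -0.504
v -0.375 -3.296 0.197
v 0.257 -4.655 -0.224
v -0.61 -3.729 0.478
v 0.366 -4.922 0.264
v -0.501 -3.996 0.965
v 0.755 -4.868 0.672
v -0.113 -3.941 1.374
v 1.195 -4.524 0.763
v 0.328 -3.597 1.464
f 2 1 5
f 2 5 3
f 3 5 6
f 3 6 4
f 5 1 7
f 5 7 6
f 6 7 8
f 6 8 4
f 7 1 9
f 7 9 8
f 8 9 10
f 8 10 4
f 9 1 11
f 9 11 10
f 10 11 12
f 10 12 4
f 11 1 13
f 11 13 12
f 12 13 14
f 12 14 4
f 13 1 15
f 13 15 14
f 14 15 16
f 14 16 4
f 15 1 17
f 15 17 16
f 16 17 18
f 16 18 4
f 17 1 19
f 17 19 18
f 18 19 20
f 18 20 4
f 19 1 21
f 19 21 20
f 20 21 22
f 20 22 4
f 21 1 2
f 21 2 22
f 22 2 3
f 22 3 4
f 24 26 23
f 27 24 23
f 23 26 25
f 25 27 23
f 24 30 26
f 28 24 27
f 28 30 24
f 26 30 25
f 29 27 25
f 25 30 29
f 29 28 27
f 30 28 29
f 32 34 31
f 35 32 31
f 31 34 33
f 33 35 31
f 32 38 34
f 36 32 35
f 36 38 32
f 34 38 33
f 37 35 33
f 33 38 37
f 37 36 35
f 38 36 37
f 40 39 43
f 40 43 41
f 41 43 44
f 41 44 42
f 43 39 45
f 43 45 44
f 44 45 46
f 44 46 42
f 45 39 47
f 45 47 46
f 46 47 48
f 46 48 42
f 47 39 49
f 47 49 48
f 48 49 50
f 48 50 42
f 49 39 51
f 49 51 50
f 50 51 52
f 50 52 42
f 51 39 53
f 51 53 52
f 52 53 54
f 52 54 42
f 53 39 55
f 53 55 54
f 54 55 56
f 54 56 42
f 55 39 40
f 55 40 56
f 56 40 41
f 56 41 42

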